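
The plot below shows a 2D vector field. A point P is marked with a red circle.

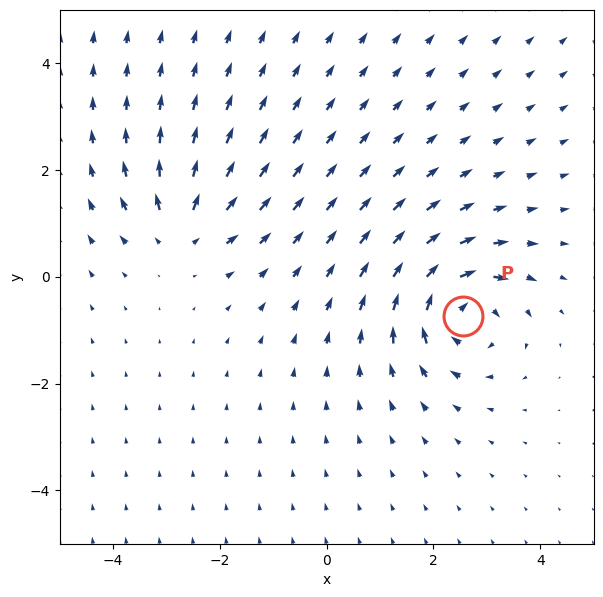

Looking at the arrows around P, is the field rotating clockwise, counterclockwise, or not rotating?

clockwise

Near P at (2.6, -0.7) the arrows circulate clockwise. The curl (z-component) there is about -6; negative curl means clockwise rotation.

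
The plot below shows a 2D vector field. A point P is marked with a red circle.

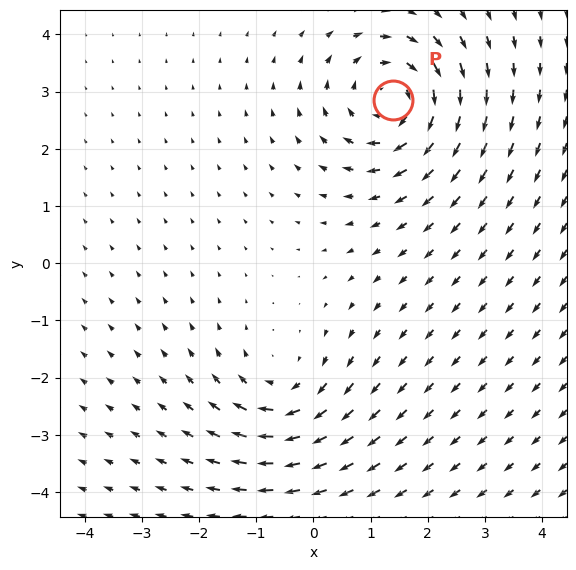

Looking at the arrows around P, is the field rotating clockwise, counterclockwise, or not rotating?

clockwise

Near P at (1.4, 2.8) the arrows circulate clockwise. The curl (z-component) there is about -4; negative curl means clockwise rotation.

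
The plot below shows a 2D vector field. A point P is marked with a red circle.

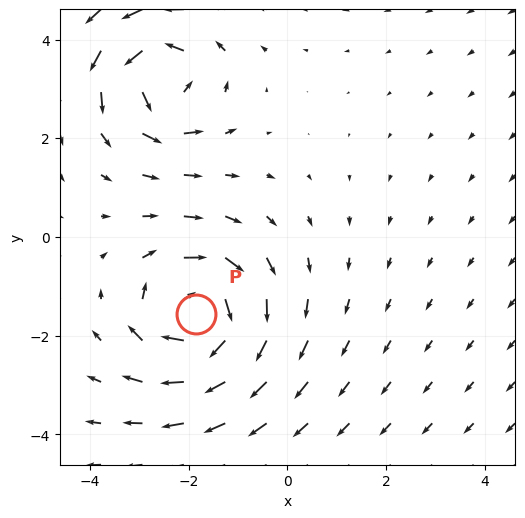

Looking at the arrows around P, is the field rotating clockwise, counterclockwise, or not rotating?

clockwise

Near P at (-1.8, -1.6) the arrows circulate clockwise. The curl (z-component) there is about -5; negative curl means clockwise rotation.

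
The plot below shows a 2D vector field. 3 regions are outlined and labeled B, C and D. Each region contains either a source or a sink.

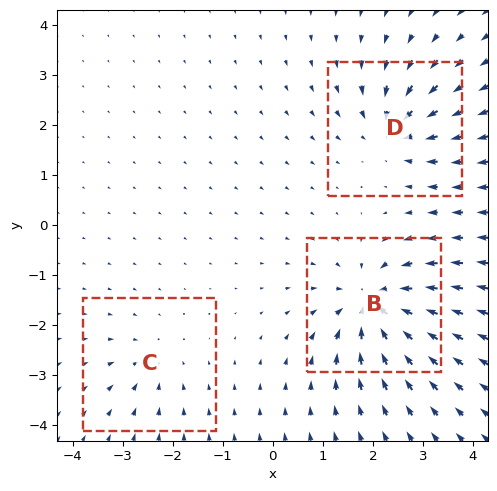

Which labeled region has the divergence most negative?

Divergence at each region's feature centre — B: about -6, C: about -3, D: about -4. Region B is most negative.

B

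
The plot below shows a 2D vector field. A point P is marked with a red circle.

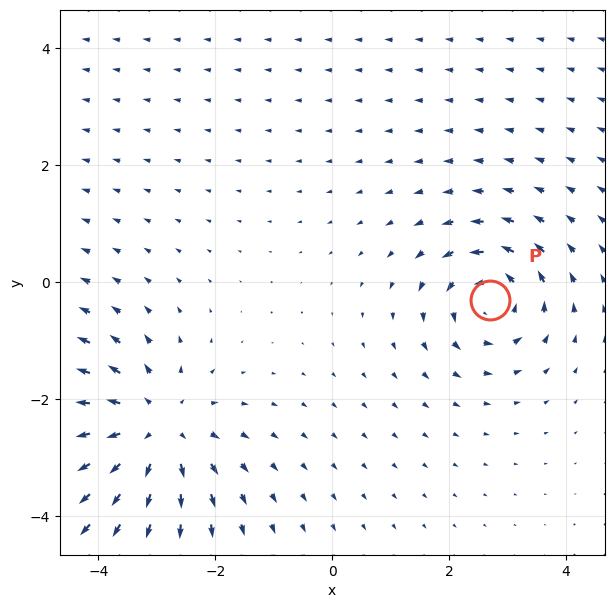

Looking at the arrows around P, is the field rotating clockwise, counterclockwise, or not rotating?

Near P at (2.7, -0.3) the arrows circulate counterclockwise. The curl (z-component) there is about +4; positive curl means counterclockwise rotation.

counterclockwise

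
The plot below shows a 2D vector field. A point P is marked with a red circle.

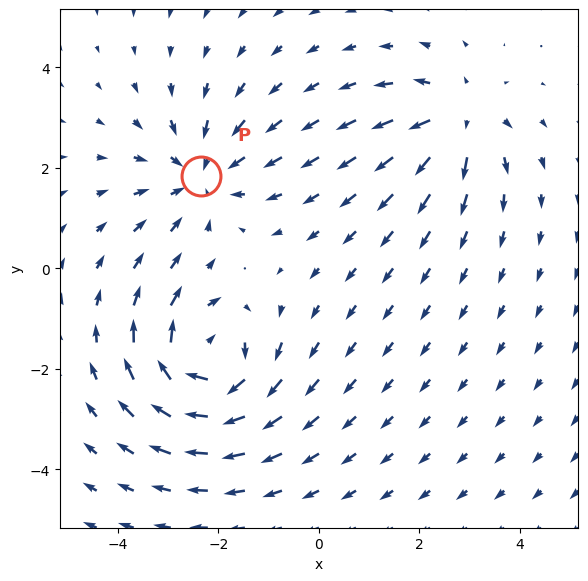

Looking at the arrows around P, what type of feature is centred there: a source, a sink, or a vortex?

sink

At P (-2.3, 1.8) the arrows converge inward. Divergence about -3, curl ≈0 — negative divergence with near-zero curl is a sink.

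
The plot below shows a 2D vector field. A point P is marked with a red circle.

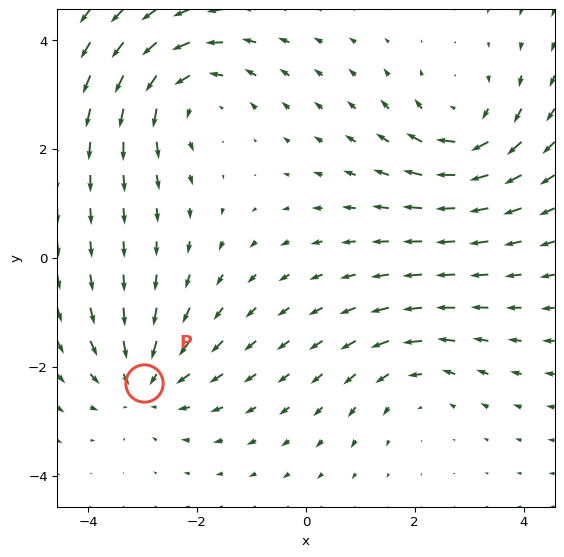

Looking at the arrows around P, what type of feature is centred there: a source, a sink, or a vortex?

At P (-3.0, -2.3) the arrows converge inward. Divergence about -4, curl ≈0 — negative divergence with near-zero curl is a sink.

sink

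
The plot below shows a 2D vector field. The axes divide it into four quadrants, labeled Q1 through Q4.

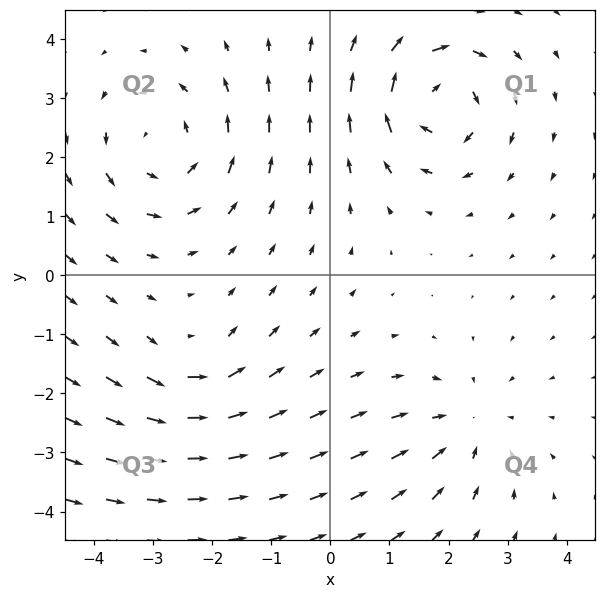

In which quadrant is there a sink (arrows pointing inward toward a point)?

The sink sits at approximately (2.3, -2.6), which lies in quadrant Q4. The divergence there is about -3, negative as expected for a sink.

Q4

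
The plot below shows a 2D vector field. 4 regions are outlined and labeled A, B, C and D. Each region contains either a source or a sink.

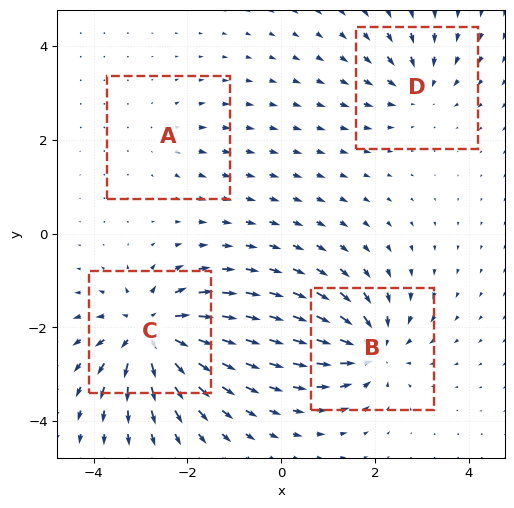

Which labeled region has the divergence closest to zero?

Divergence at each region's feature centre — A: about +2, B: about -6, C: about +8, D: about -4. Region A is closest to zero.

A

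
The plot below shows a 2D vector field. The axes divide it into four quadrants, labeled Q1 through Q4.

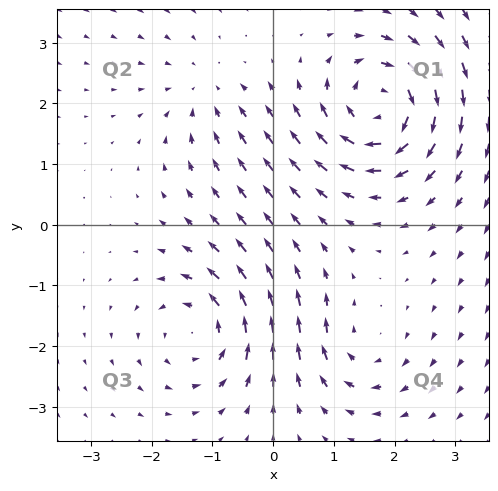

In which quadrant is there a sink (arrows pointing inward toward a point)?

Q2

The sink sits at approximately (-1.1, 2.2), which lies in quadrant Q2. The divergence there is about -3, negative as expected for a sink.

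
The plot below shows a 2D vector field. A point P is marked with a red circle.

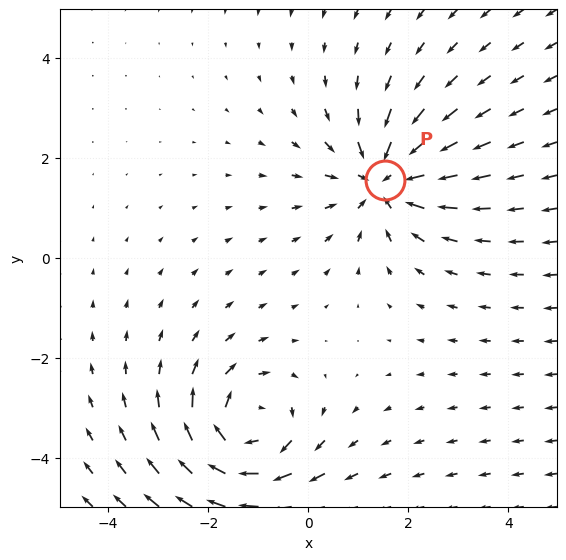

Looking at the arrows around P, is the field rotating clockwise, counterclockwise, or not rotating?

not rotating

Near P at (1.5, 1.6) the arrows show no circulation. The curl there is ≈0.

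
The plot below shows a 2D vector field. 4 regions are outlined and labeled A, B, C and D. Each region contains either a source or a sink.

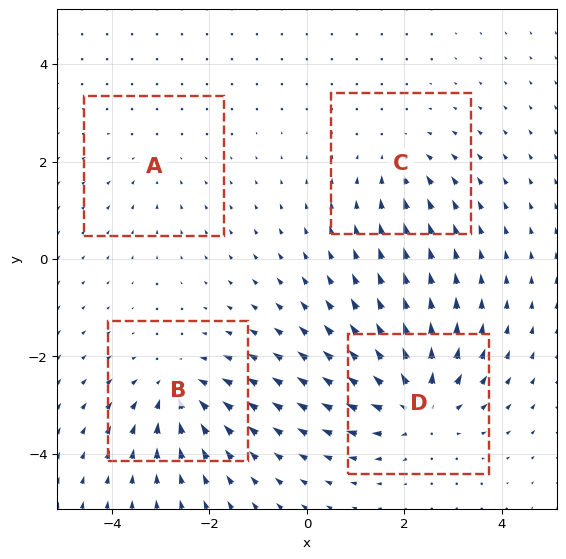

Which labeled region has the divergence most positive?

Divergence at each region's feature centre — A: about -2, B: about -5, C: about -3, D: about +7. Region D is most positive.

D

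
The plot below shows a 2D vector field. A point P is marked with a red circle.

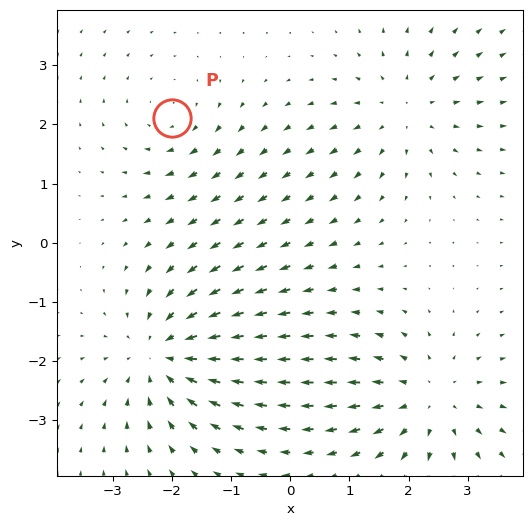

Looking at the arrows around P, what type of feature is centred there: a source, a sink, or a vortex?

vortex

At P (-2.0, 2.1) the arrows circulate clockwise. Divergence ≈0, curl about -2 — near-zero divergence with nonzero curl is a vortex.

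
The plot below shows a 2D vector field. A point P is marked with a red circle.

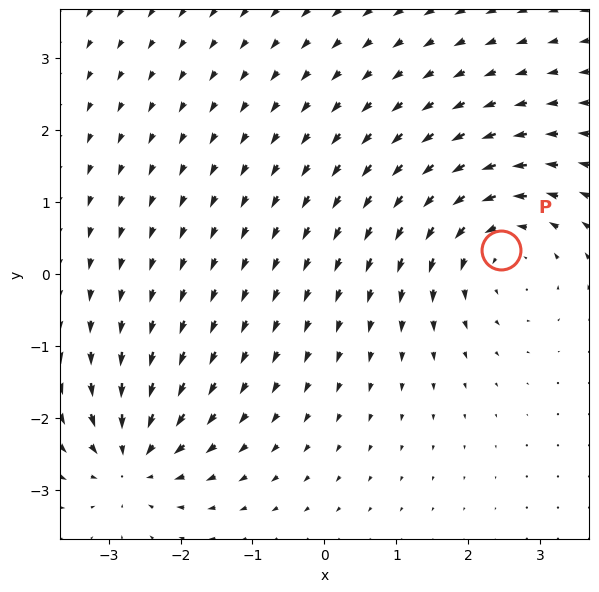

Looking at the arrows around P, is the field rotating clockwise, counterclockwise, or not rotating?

Near P at (2.5, 0.3) the arrows circulate counterclockwise. The curl (z-component) there is about +4; positive curl means counterclockwise rotation.

counterclockwise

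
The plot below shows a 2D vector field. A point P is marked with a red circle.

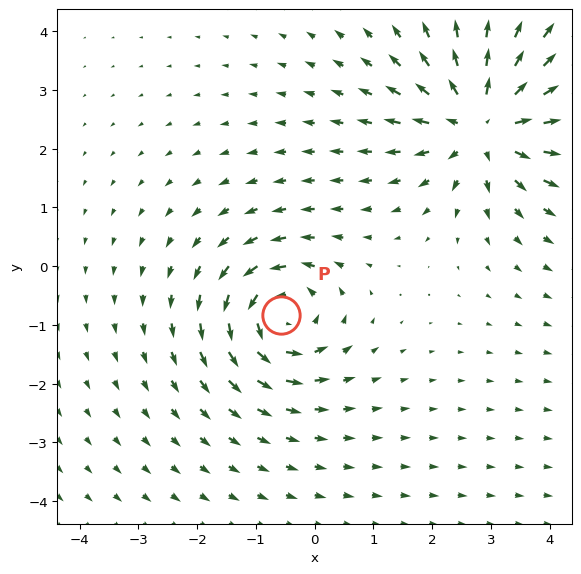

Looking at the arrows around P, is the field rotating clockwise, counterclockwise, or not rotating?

Near P at (-0.6, -0.8) the arrows circulate counterclockwise. The curl (z-component) there is about +4; positive curl means counterclockwise rotation.

counterclockwise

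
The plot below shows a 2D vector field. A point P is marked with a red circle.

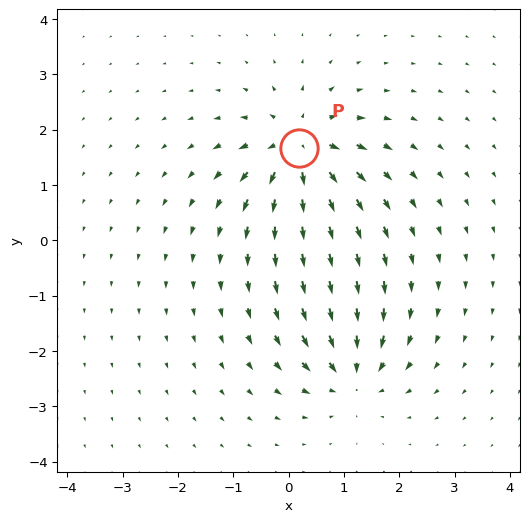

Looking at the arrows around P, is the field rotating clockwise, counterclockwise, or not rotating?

Near P at (0.2, 1.7) the arrows show no circulation. The curl there is ≈0.

not rotating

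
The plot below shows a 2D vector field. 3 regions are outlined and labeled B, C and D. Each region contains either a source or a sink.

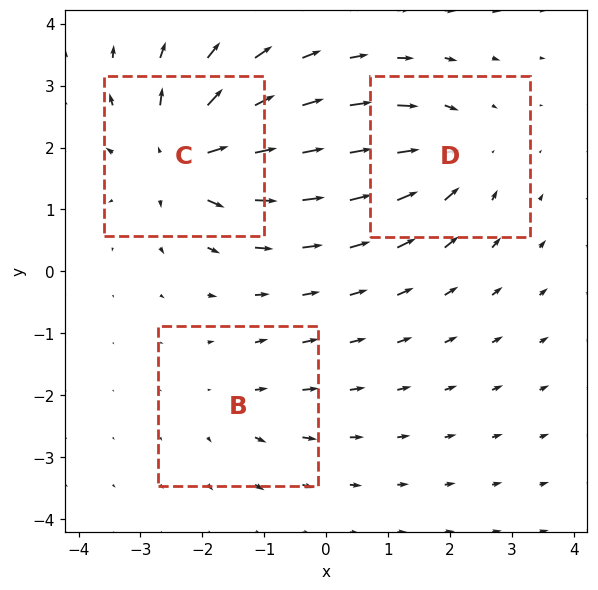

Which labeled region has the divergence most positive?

Divergence at each region's feature centre — B: about +2, C: about +5, D: about -4. Region C is most positive.

C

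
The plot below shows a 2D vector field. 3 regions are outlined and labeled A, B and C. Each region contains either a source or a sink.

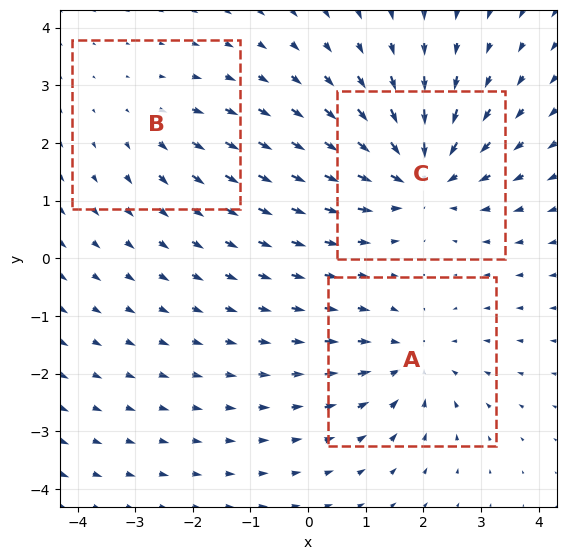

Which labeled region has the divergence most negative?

C

Divergence at each region's feature centre — A: about -3, B: about +2, C: about -5. Region C is most negative.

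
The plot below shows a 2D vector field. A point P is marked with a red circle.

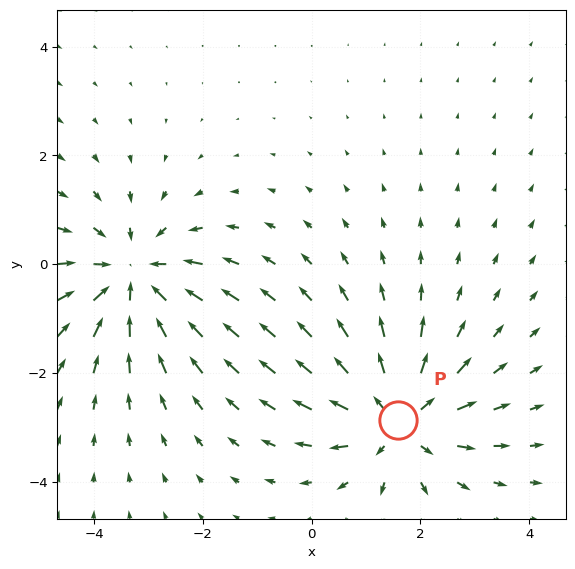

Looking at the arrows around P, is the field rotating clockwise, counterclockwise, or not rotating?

not rotating

Near P at (1.6, -2.9) the arrows show no circulation. The curl there is ≈0.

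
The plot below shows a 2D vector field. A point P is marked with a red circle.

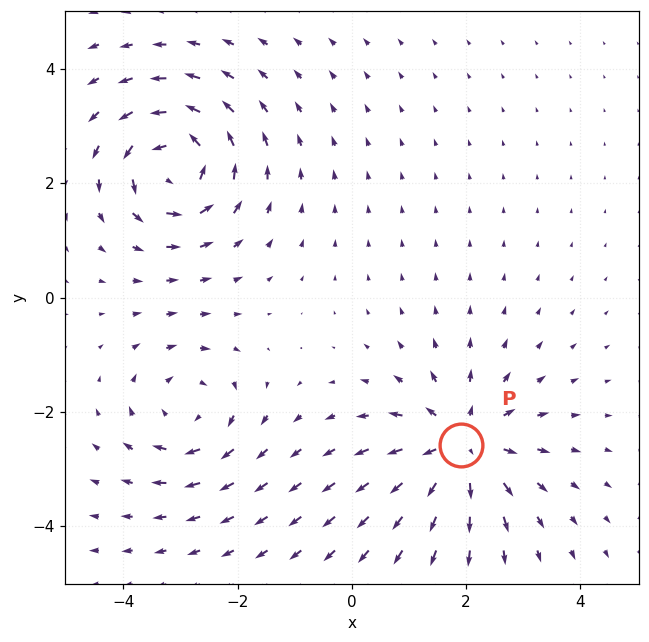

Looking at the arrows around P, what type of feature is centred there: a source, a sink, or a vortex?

source

At P (1.9, -2.6) the arrows spread outward. Divergence about +5, curl ≈0 — positive divergence with near-zero curl is a source.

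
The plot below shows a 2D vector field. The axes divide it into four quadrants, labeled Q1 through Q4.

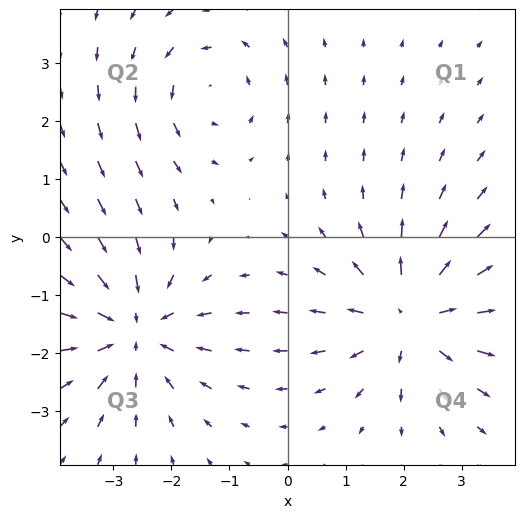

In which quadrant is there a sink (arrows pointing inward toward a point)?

Q3

The sink sits at approximately (-2.7, -1.6), which lies in quadrant Q3. The divergence there is about -4, negative as expected for a sink.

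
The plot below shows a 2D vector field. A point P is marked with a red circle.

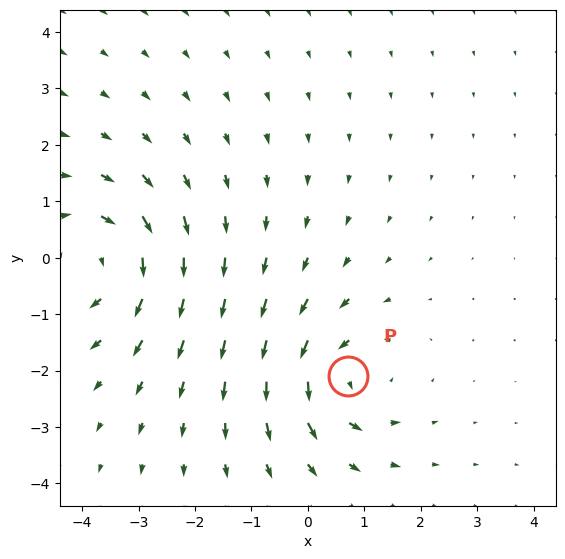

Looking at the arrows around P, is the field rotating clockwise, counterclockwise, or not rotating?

counterclockwise

Near P at (0.7, -2.1) the arrows circulate counterclockwise. The curl (z-component) there is about +3; positive curl means counterclockwise rotation.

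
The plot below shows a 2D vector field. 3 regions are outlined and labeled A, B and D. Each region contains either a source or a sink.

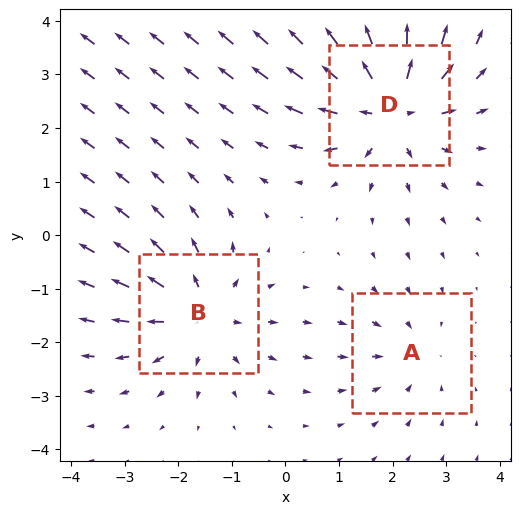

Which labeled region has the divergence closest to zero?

A

Divergence at each region's feature centre — A: about -2, B: about +4, D: about +5. Region A is closest to zero.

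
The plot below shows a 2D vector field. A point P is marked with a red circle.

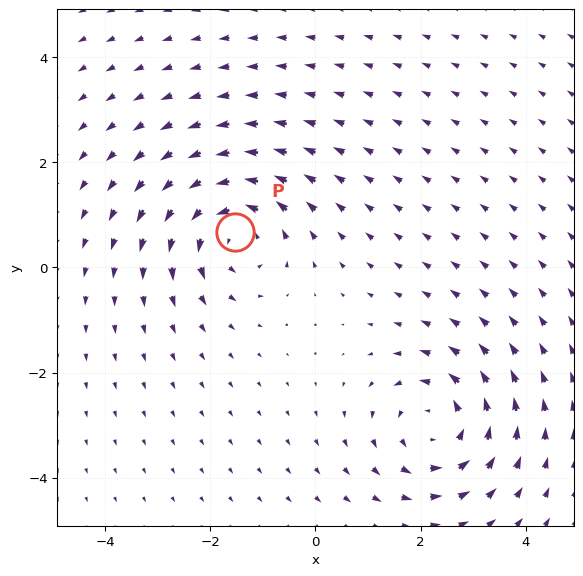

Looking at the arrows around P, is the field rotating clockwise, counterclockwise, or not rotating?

Near P at (-1.5, 0.7) the arrows circulate counterclockwise. The curl (z-component) there is about +5; positive curl means counterclockwise rotation.

counterclockwise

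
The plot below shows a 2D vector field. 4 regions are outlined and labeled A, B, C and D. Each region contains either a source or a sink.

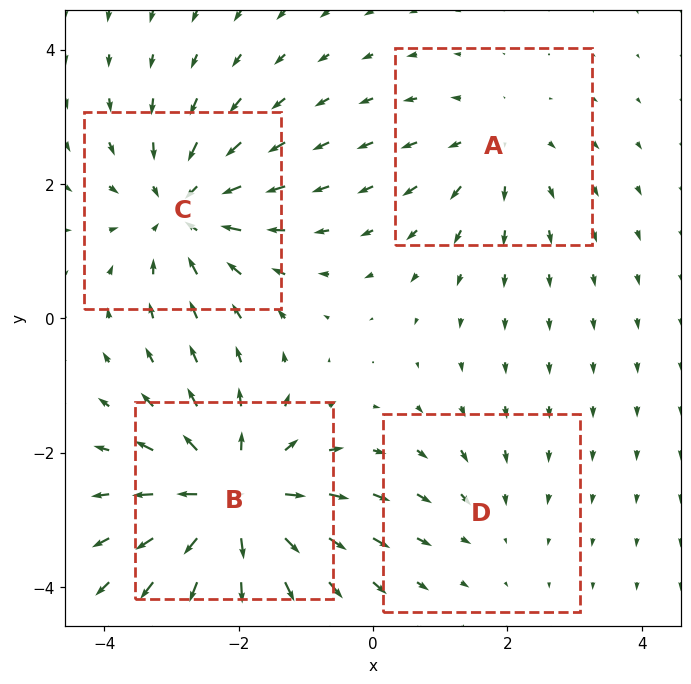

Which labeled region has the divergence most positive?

Divergence at each region's feature centre — A: about +3, B: about +7, C: about -5, D: about -2. Region B is most positive.

B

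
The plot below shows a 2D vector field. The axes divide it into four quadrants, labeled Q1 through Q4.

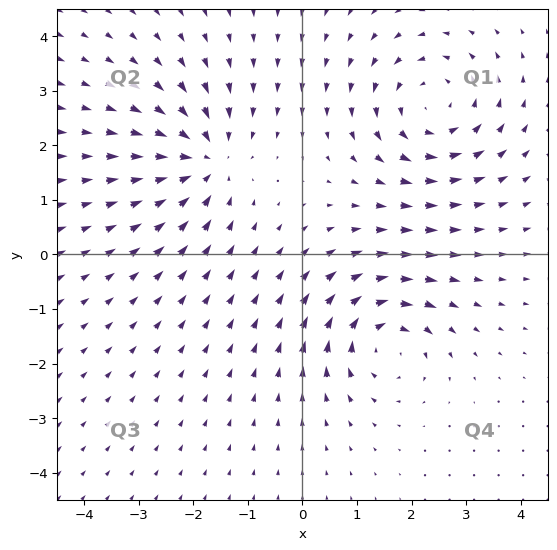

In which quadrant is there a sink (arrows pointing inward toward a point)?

Q2

The sink sits at approximately (-1.8, 1.7), which lies in quadrant Q2. The divergence there is about -5, negative as expected for a sink.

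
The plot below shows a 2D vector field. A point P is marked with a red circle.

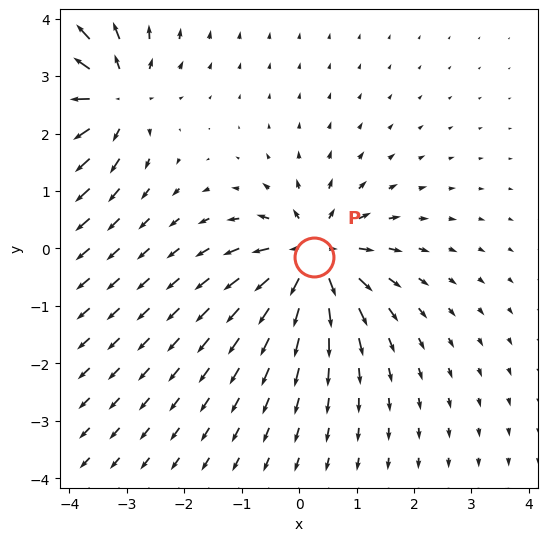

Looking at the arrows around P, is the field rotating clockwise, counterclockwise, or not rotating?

Near P at (0.3, -0.1) the arrows show no circulation. The curl there is ≈0.

not rotating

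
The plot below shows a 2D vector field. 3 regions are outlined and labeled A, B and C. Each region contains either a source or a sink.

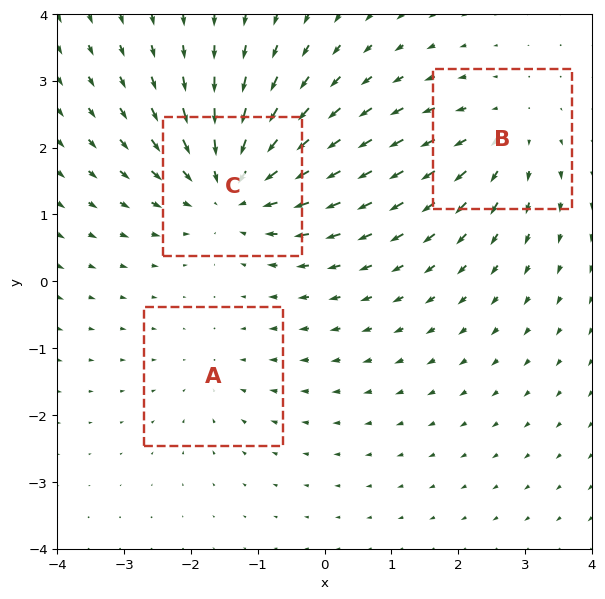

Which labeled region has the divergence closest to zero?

A

Divergence at each region's feature centre — A: about -2, B: about +3, C: about -5. Region A is closest to zero.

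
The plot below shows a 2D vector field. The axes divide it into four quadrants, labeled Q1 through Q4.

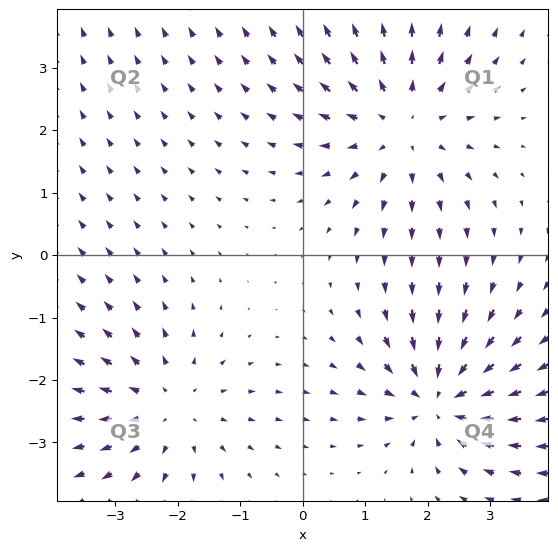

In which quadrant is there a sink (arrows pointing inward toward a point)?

Q4

The sink sits at approximately (2.2, -2.3), which lies in quadrant Q4. The divergence there is about -4, negative as expected for a sink.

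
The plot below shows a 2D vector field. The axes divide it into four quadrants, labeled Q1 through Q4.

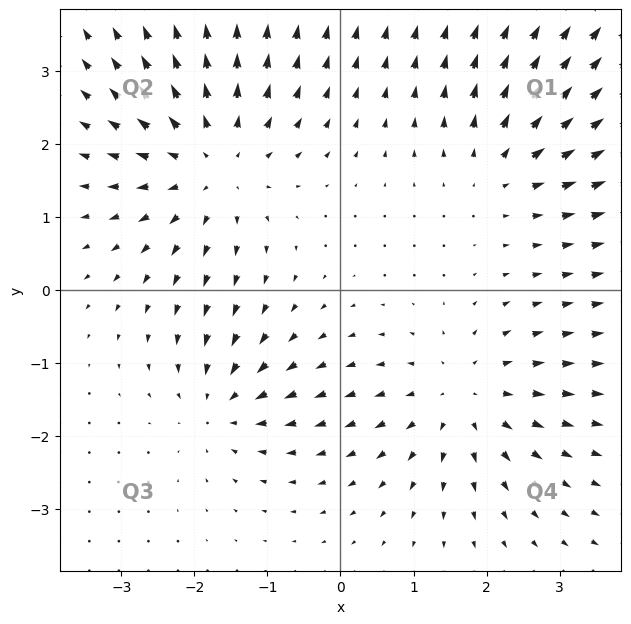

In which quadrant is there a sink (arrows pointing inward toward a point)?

The sink sits at approximately (-1.6, -1.6), which lies in quadrant Q3. The divergence there is about -4, negative as expected for a sink.

Q3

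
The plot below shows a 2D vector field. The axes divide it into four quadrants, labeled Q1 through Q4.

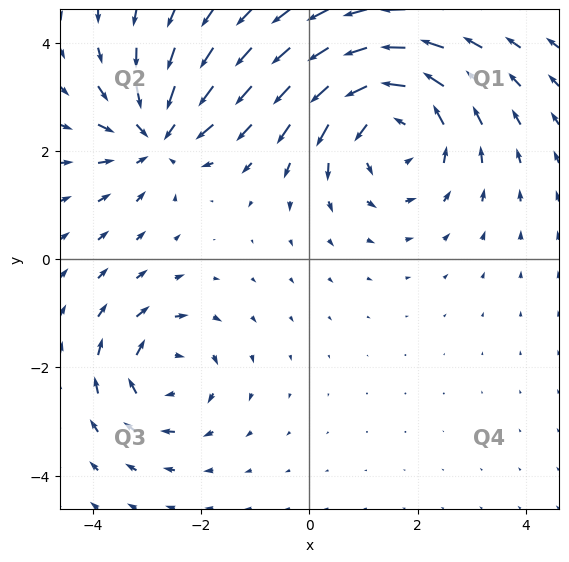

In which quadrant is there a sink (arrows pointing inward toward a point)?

The sink sits at approximately (-2.8, 2.3), which lies in quadrant Q2. The divergence there is about -4, negative as expected for a sink.

Q2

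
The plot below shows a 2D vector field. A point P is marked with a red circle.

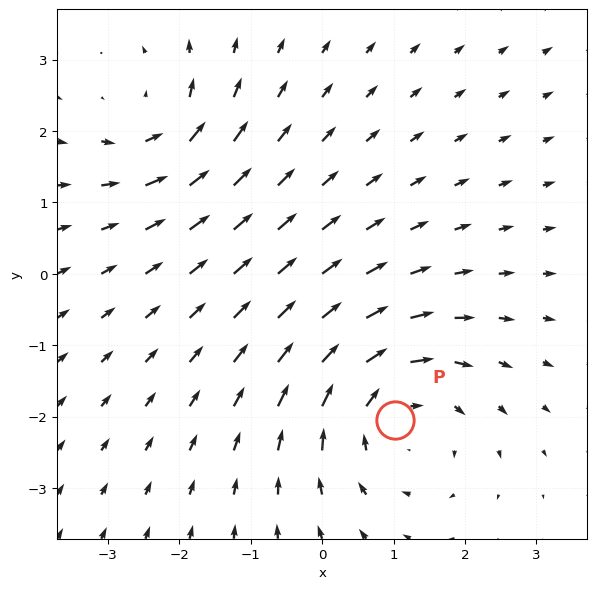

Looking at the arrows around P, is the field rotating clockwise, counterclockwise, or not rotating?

clockwise

Near P at (1.0, -2.0) the arrows circulate clockwise. The curl (z-component) there is about -4; negative curl means clockwise rotation.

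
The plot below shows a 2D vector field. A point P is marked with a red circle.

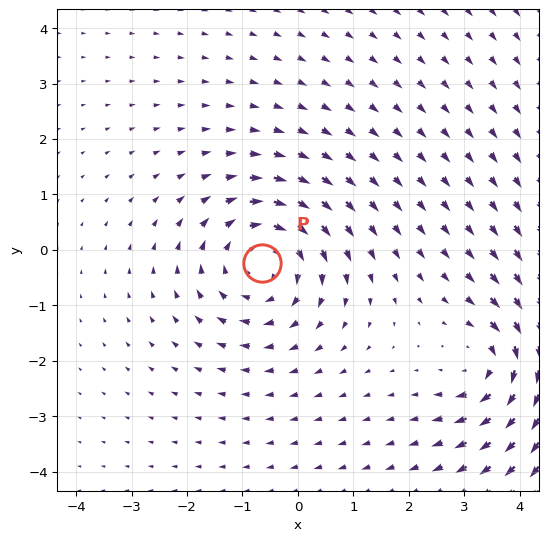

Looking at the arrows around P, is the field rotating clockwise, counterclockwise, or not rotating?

clockwise

Near P at (-0.6, -0.2) the arrows circulate clockwise. The curl (z-component) there is about -4; negative curl means clockwise rotation.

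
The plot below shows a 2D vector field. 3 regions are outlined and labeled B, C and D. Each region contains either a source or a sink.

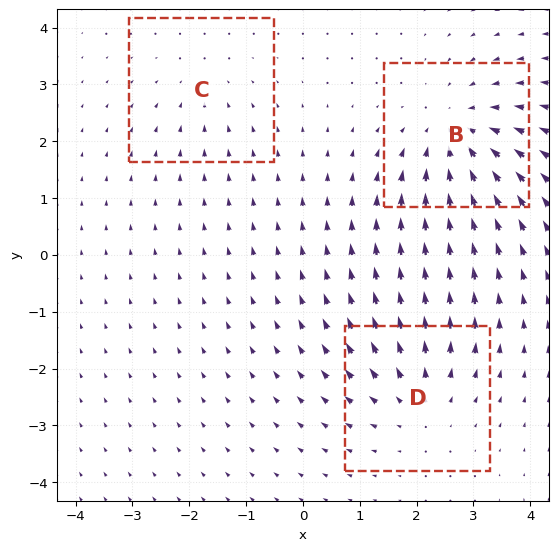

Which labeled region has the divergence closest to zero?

Divergence at each region's feature centre — B: about -4, C: about -2, D: about +3. Region C is closest to zero.

C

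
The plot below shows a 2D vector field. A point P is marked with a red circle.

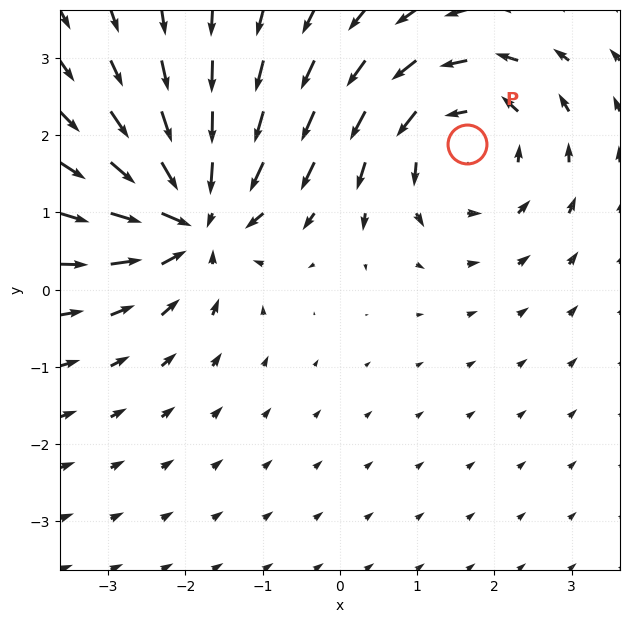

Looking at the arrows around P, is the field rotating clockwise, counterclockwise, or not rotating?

counterclockwise

Near P at (1.6, 1.9) the arrows circulate counterclockwise. The curl (z-component) there is about +4; positive curl means counterclockwise rotation.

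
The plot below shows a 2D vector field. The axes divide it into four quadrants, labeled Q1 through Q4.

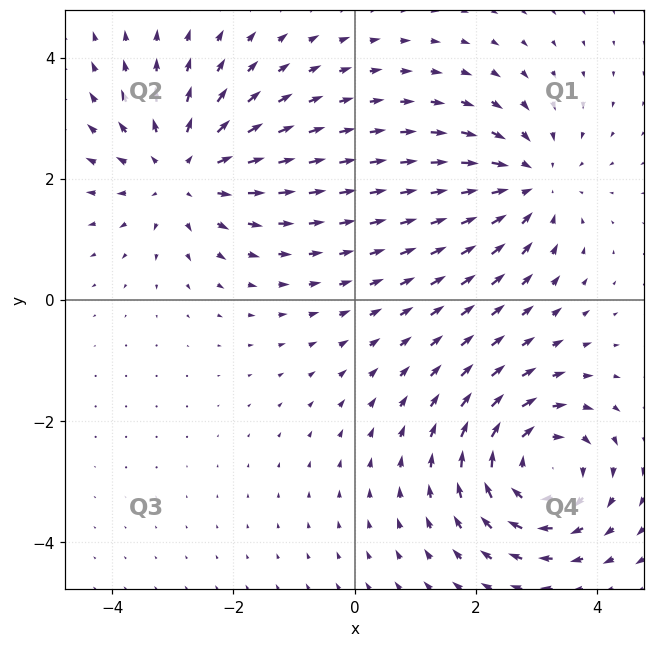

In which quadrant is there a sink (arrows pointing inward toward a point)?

The sink sits at approximately (2.9, 1.9), which lies in quadrant Q1. The divergence there is about -3, negative as expected for a sink.

Q1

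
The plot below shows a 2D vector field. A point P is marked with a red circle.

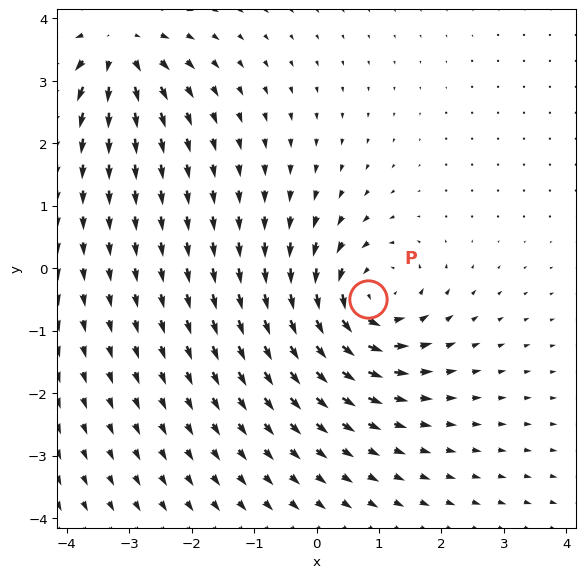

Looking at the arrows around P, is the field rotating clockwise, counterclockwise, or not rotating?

Near P at (0.8, -0.5) the arrows circulate counterclockwise. The curl (z-component) there is about +5; positive curl means counterclockwise rotation.

counterclockwise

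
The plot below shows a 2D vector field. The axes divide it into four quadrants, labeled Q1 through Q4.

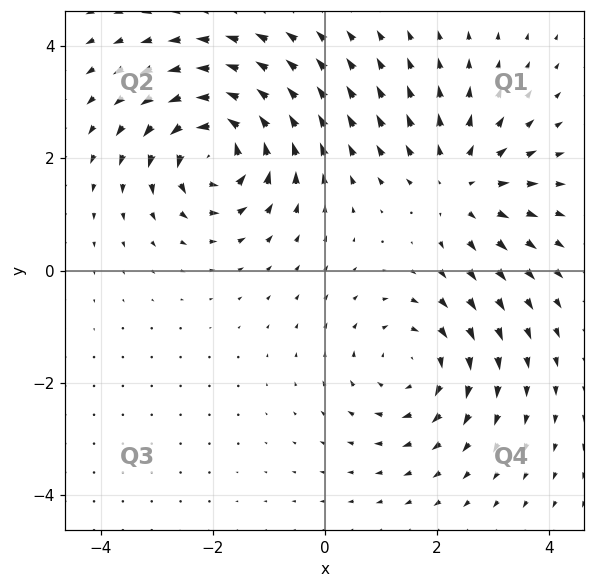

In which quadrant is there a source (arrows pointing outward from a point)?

The source sits at approximately (2.4, 1.5), which lies in quadrant Q1. The divergence there is about +3, positive as expected for a source.

Q1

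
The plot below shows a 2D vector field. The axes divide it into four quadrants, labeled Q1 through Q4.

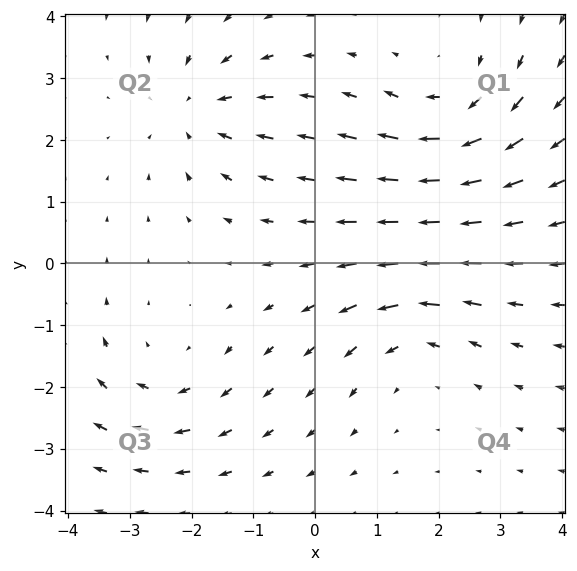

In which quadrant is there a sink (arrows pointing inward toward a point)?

The sink sits at approximately (-1.9, 2.5), which lies in quadrant Q2. The divergence there is about -3, negative as expected for a sink.

Q2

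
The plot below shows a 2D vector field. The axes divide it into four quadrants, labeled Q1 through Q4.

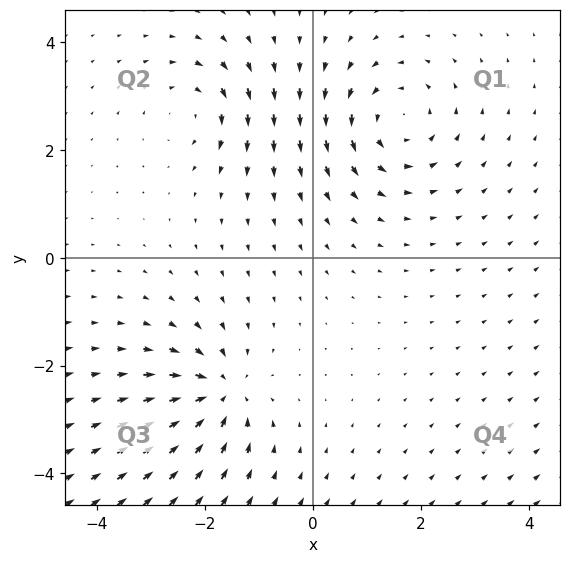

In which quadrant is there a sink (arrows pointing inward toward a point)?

The sink sits at approximately (-1.7, -2.5), which lies in quadrant Q3. The divergence there is about -5, negative as expected for a sink.

Q3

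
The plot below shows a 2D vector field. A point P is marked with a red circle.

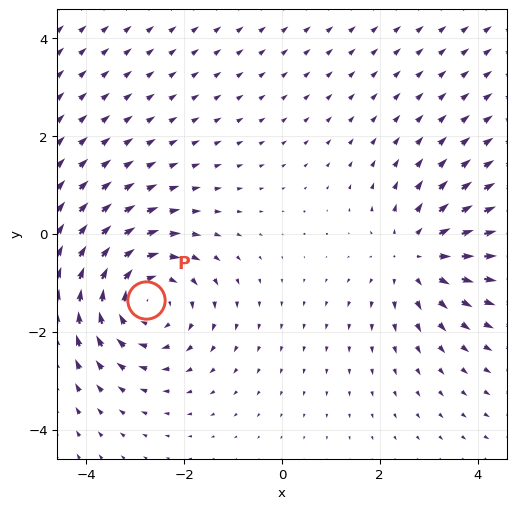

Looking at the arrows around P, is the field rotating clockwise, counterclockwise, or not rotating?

clockwise

Near P at (-2.8, -1.4) the arrows circulate clockwise. The curl (z-component) there is about -4; negative curl means clockwise rotation.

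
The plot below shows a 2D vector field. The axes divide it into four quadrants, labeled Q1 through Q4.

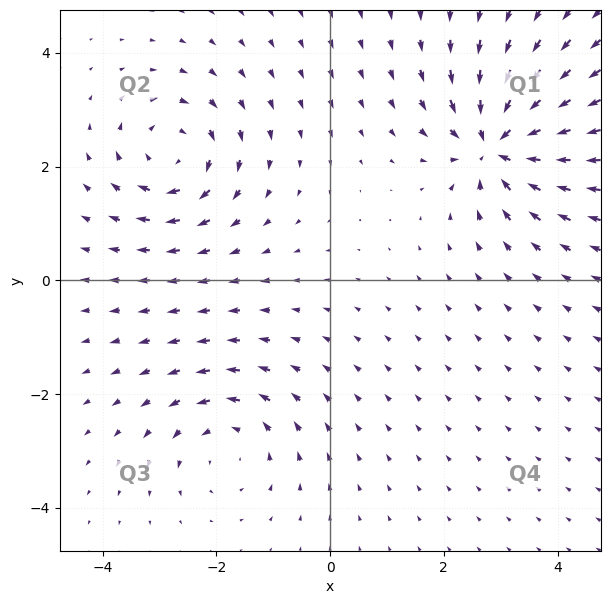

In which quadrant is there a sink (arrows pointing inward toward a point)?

The sink sits at approximately (2.9, 2.4), which lies in quadrant Q1. The divergence there is about -7, negative as expected for a sink.

Q1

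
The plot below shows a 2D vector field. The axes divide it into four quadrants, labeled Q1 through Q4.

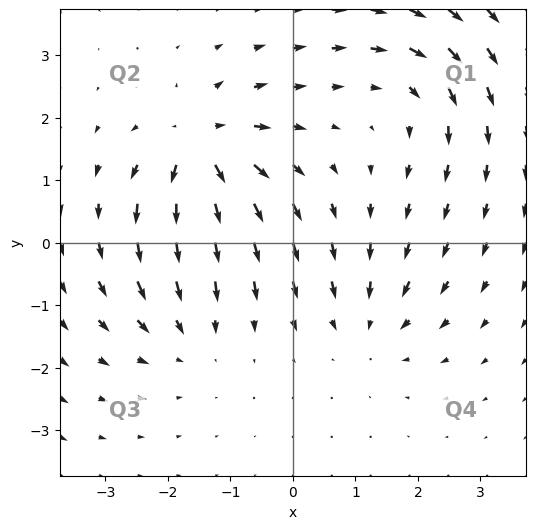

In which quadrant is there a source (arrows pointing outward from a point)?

The source sits at approximately (-1.4, 1.5), which lies in quadrant Q2. The divergence there is about +5, positive as expected for a source.

Q2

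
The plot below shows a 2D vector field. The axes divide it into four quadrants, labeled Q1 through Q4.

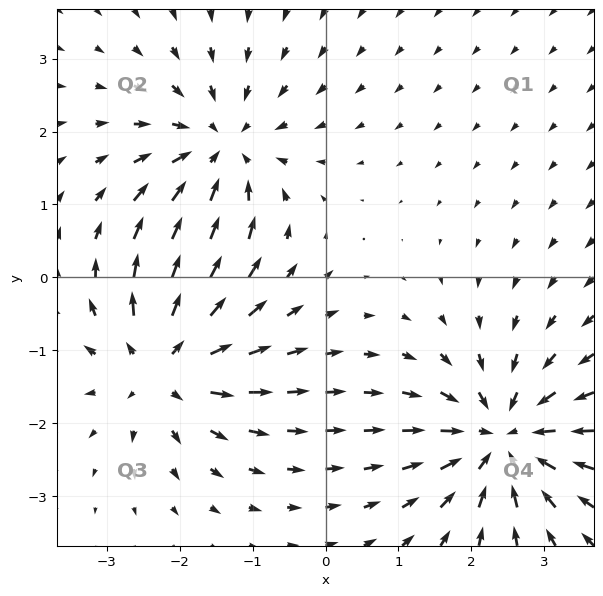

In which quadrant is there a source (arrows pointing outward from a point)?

The source sits at approximately (-2.2, -1.2), which lies in quadrant Q3. The divergence there is about +5, positive as expected for a source.

Q3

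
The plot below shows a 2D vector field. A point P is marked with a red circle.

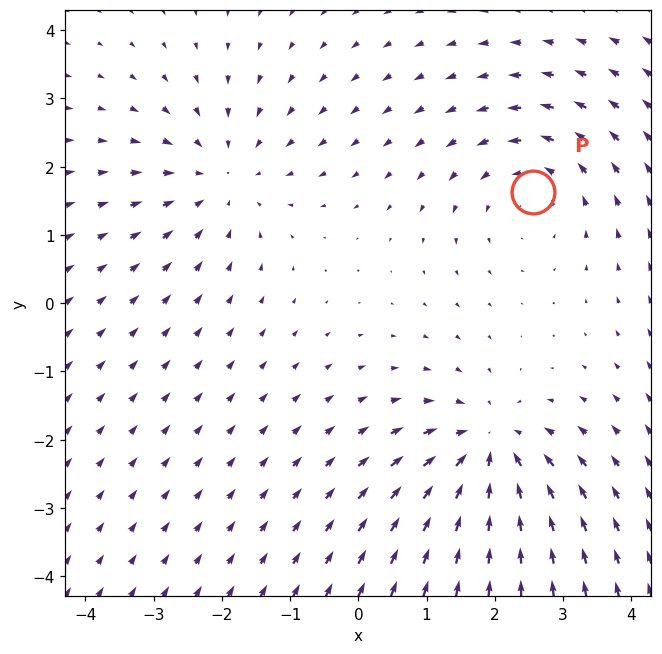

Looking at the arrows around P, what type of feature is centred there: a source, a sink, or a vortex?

At P (2.6, 1.6) the arrows circulate counterclockwise. Divergence ≈0, curl about +3 — near-zero divergence with nonzero curl is a vortex.

vortex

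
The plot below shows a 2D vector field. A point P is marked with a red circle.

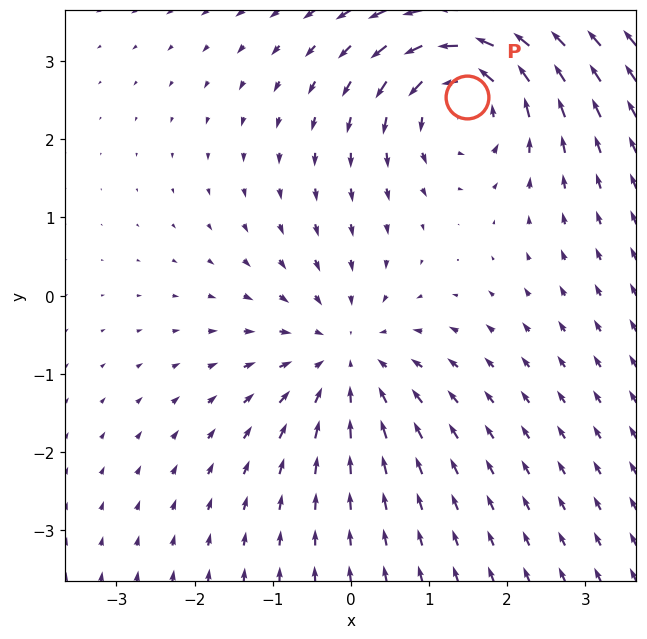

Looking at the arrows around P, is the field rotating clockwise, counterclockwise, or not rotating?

counterclockwise

Near P at (1.5, 2.5) the arrows circulate counterclockwise. The curl (z-component) there is about +5; positive curl means counterclockwise rotation.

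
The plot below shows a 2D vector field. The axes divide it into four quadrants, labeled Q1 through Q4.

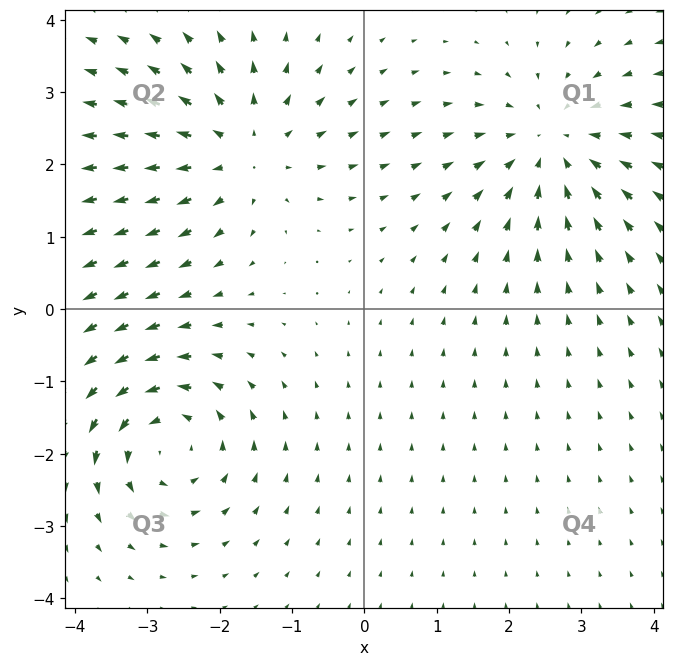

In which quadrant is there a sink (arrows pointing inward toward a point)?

The sink sits at approximately (2.6, 2.3), which lies in quadrant Q1. The divergence there is about -2, negative as expected for a sink.

Q1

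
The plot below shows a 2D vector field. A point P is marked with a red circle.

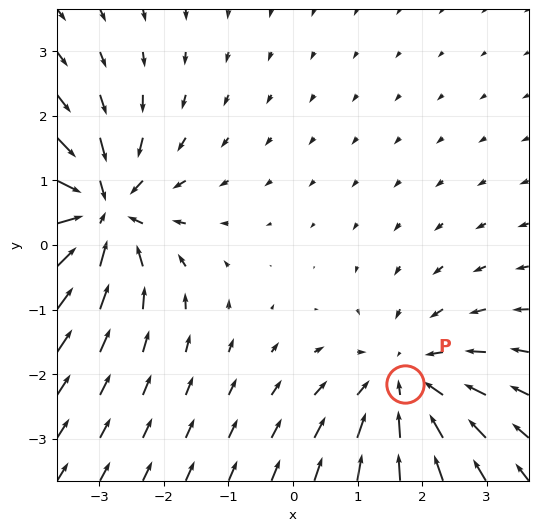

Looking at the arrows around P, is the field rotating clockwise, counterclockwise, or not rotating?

not rotating

Near P at (1.7, -2.2) the arrows show no circulation. The curl there is ≈0.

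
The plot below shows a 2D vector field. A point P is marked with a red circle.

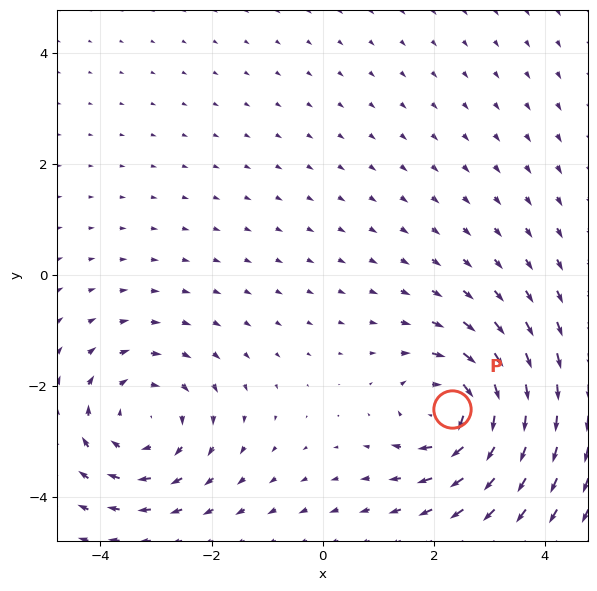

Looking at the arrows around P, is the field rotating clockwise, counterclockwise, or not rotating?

Near P at (2.3, -2.4) the arrows circulate clockwise. The curl (z-component) there is about -6; negative curl means clockwise rotation.

clockwise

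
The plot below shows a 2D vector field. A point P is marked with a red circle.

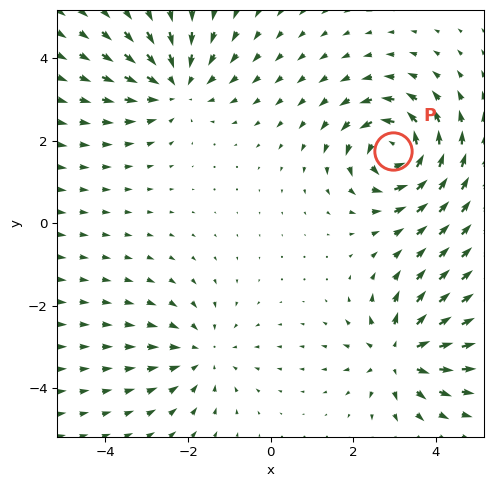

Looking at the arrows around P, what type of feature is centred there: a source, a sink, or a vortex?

At P (3.0, 1.7) the arrows circulate counterclockwise. Divergence ≈0, curl about +7 — near-zero divergence with nonzero curl is a vortex.

vortex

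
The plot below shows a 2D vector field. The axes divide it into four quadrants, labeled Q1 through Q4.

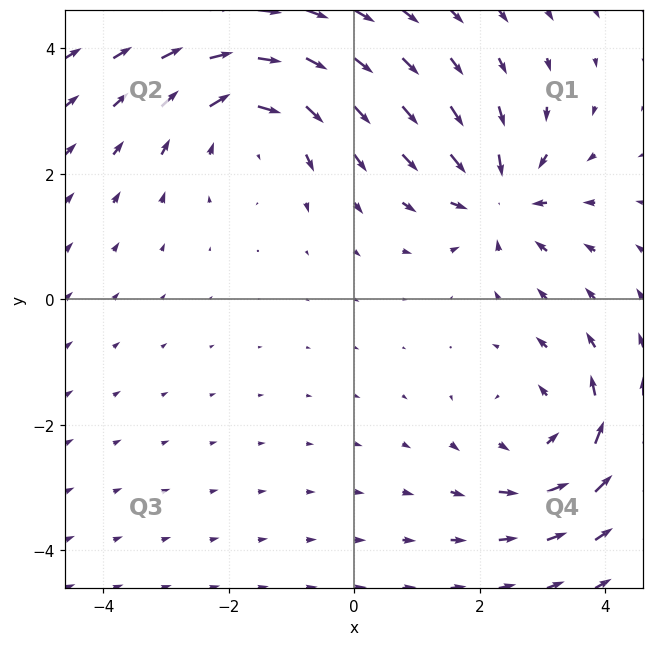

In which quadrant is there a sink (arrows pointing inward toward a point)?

The sink sits at approximately (2.3, 1.6), which lies in quadrant Q1. The divergence there is about -3, negative as expected for a sink.

Q1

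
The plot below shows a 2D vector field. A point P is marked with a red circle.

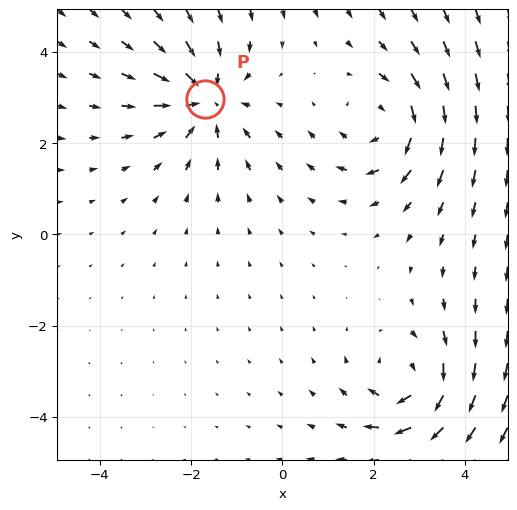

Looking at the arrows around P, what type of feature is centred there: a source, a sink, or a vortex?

sink

At P (-1.7, 3.0) the arrows converge inward. Divergence about -4, curl ≈0 — negative divergence with near-zero curl is a sink.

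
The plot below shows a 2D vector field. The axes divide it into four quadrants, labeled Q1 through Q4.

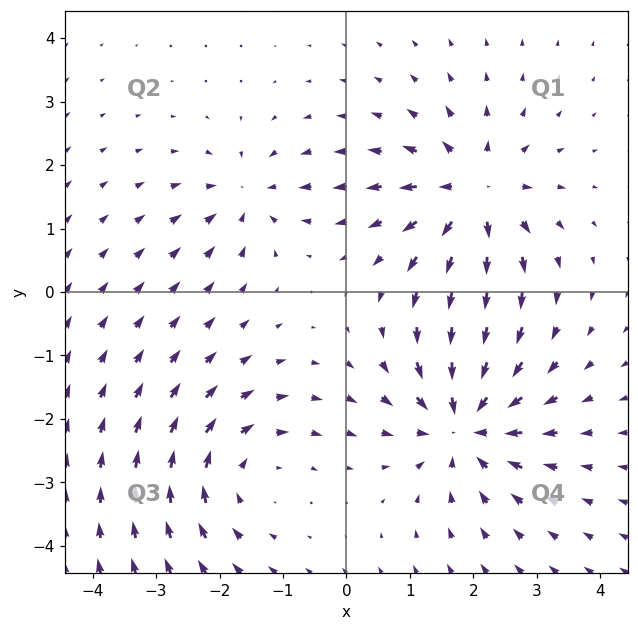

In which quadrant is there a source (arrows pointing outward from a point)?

The source sits at approximately (2.0, 1.6), which lies in quadrant Q1. The divergence there is about +6, positive as expected for a source.

Q1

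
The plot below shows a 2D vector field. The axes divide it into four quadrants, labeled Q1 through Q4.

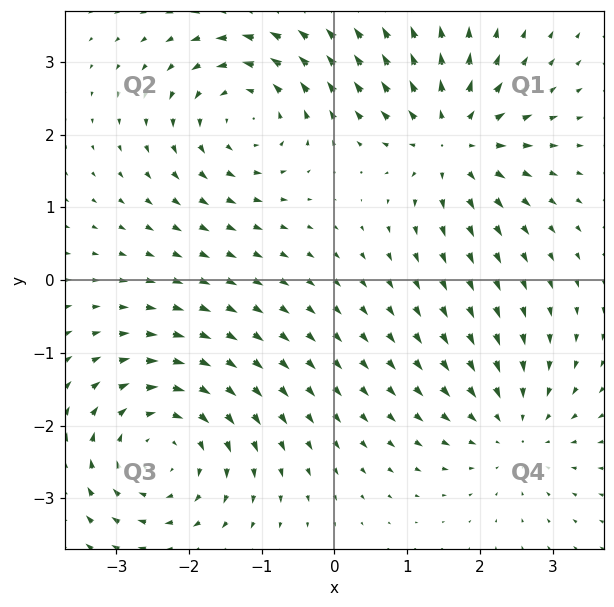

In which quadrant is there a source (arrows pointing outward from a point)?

The source sits at approximately (1.6, 1.9), which lies in quadrant Q1. The divergence there is about +5, positive as expected for a source.

Q1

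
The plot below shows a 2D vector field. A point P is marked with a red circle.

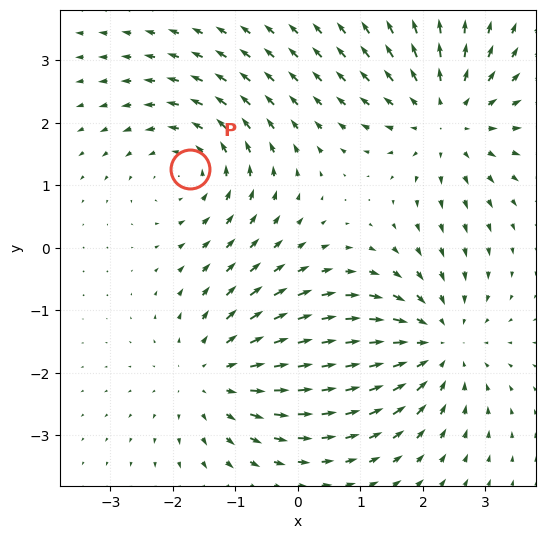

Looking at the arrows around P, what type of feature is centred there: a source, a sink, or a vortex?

At P (-1.7, 1.3) the arrows circulate counterclockwise. Divergence ≈0, curl about +3 — near-zero divergence with nonzero curl is a vortex.

vortex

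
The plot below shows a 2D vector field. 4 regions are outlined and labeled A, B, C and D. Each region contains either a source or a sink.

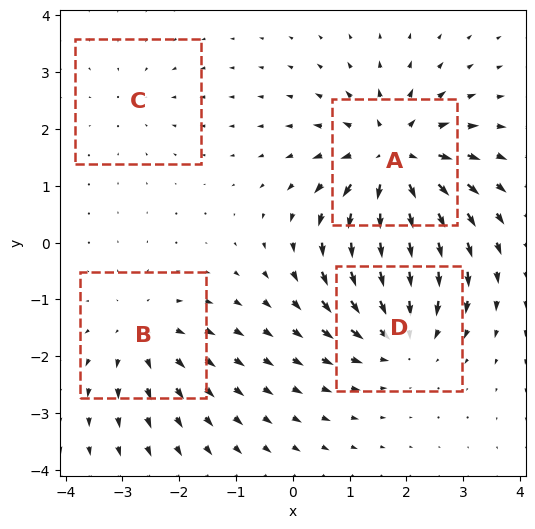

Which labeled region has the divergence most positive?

Divergence at each region's feature centre — A: about +7, B: about +4, C: about -2, D: about -5. Region A is most positive.

A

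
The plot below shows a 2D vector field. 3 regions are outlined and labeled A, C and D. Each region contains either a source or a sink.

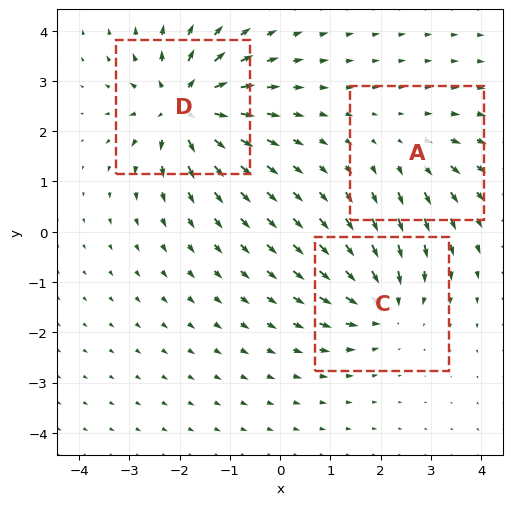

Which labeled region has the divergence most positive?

D

Divergence at each region's feature centre — A: about +2, C: about -4, D: about +6. Region D is most positive.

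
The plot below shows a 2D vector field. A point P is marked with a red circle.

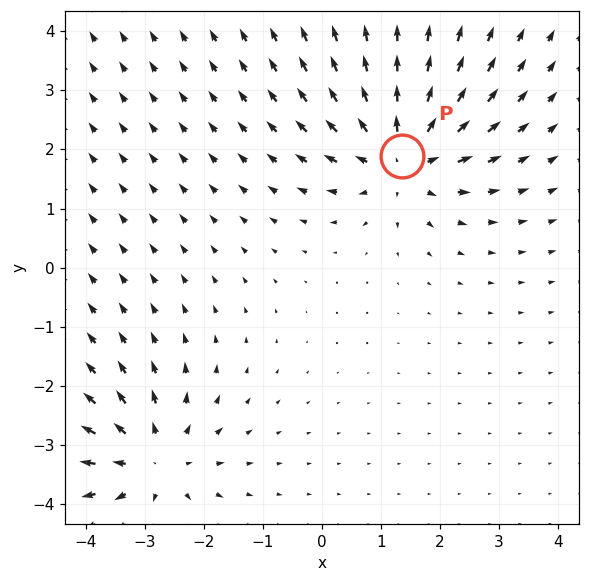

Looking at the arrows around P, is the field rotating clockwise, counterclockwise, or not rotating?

Near P at (1.4, 1.9) the arrows show no circulation. The curl there is ≈0.

not rotating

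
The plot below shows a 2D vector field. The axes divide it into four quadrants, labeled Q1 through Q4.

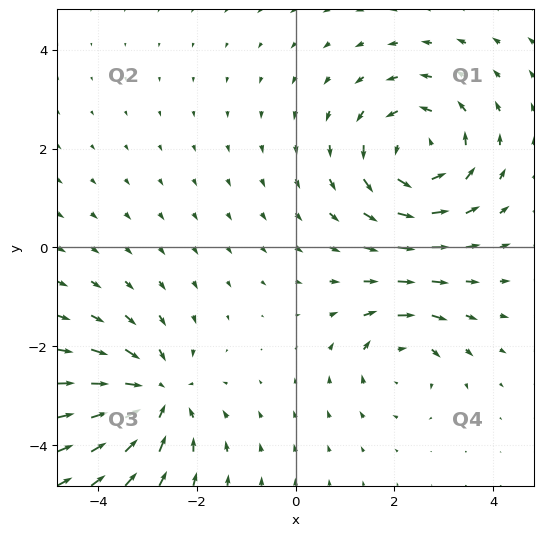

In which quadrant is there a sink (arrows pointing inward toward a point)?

Q3

The sink sits at approximately (-2.8, -3.0), which lies in quadrant Q3. The divergence there is about -5, negative as expected for a sink.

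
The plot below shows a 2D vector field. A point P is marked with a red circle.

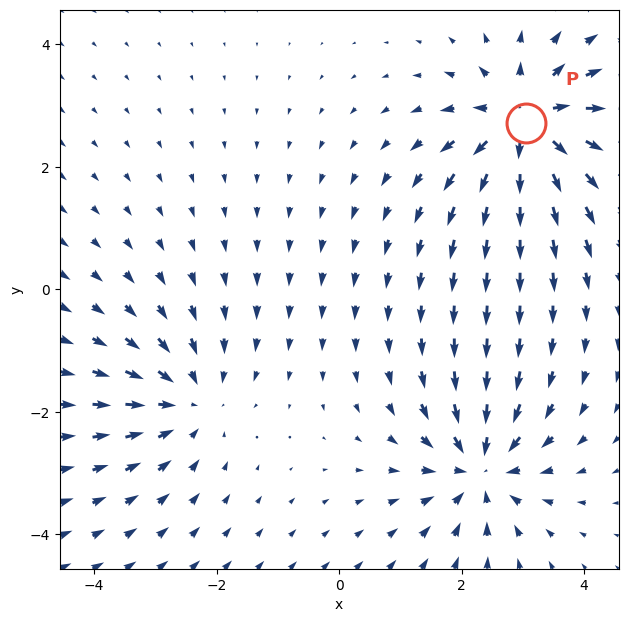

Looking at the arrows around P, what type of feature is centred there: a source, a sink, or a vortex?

source

At P (3.1, 2.7) the arrows spread outward. Divergence about +6, curl ≈0 — positive divergence with near-zero curl is a source.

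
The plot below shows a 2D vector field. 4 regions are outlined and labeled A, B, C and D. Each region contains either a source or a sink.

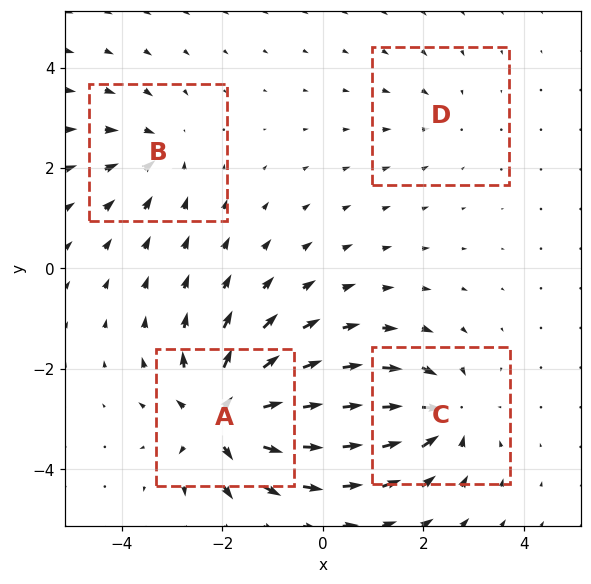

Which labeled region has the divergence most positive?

Divergence at each region's feature centre — A: about +8, B: about -4, C: about -6, D: about -2. Region A is most positive.

A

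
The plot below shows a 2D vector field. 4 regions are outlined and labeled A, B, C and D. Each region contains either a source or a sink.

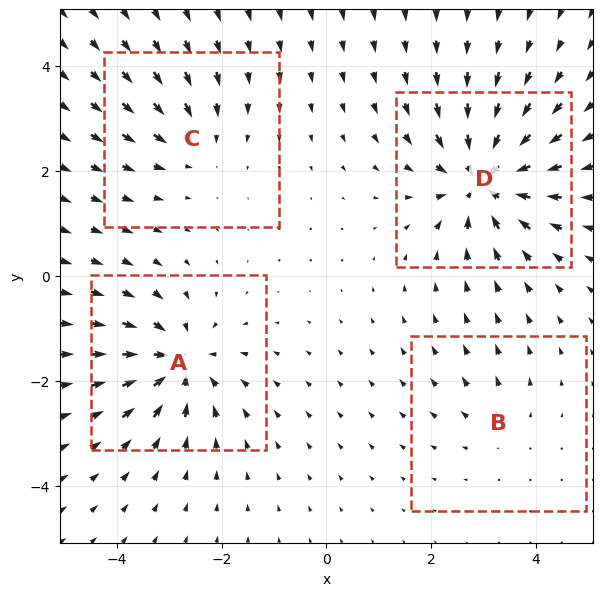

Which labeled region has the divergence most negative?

D

Divergence at each region's feature centre — A: about -6, B: about +2, C: about -4, D: about -7. Region D is most negative.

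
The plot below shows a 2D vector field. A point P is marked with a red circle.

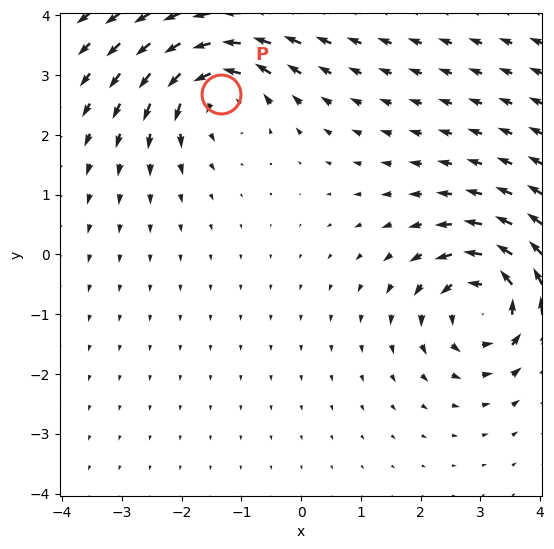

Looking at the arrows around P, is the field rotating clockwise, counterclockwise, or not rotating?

Near P at (-1.3, 2.7) the arrows circulate counterclockwise. The curl (z-component) there is about +5; positive curl means counterclockwise rotation.

counterclockwise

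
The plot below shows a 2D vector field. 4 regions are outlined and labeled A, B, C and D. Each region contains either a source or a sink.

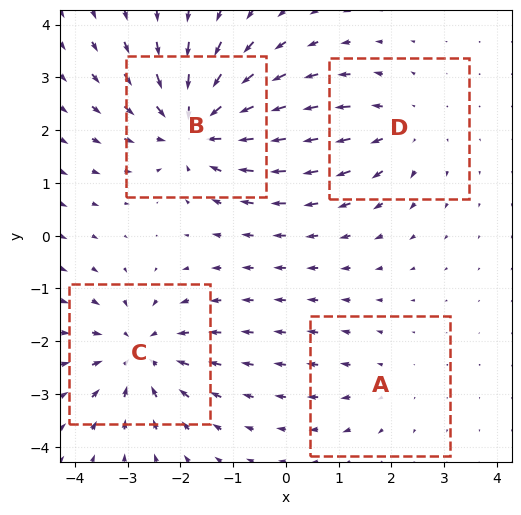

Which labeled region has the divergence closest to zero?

A

Divergence at each region's feature centre — A: about +2, B: about -6, C: about -5, D: about +3. Region A is closest to zero.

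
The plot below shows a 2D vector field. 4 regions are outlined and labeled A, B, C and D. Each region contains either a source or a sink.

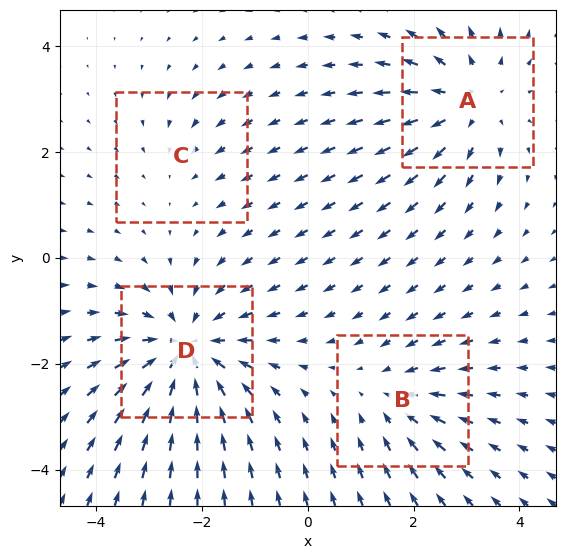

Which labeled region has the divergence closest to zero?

Divergence at each region's feature centre — A: about +4, B: about -3, C: about -2, D: about -6. Region C is closest to zero.

C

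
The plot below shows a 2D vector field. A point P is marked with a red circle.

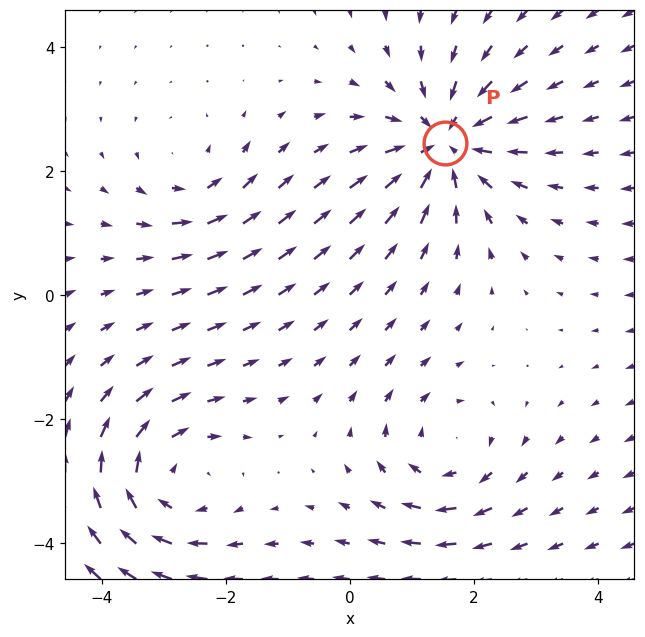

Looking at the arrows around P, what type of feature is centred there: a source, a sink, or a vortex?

At P (1.5, 2.5) the arrows converge inward. Divergence about -5, curl ≈0 — negative divergence with near-zero curl is a sink.

sink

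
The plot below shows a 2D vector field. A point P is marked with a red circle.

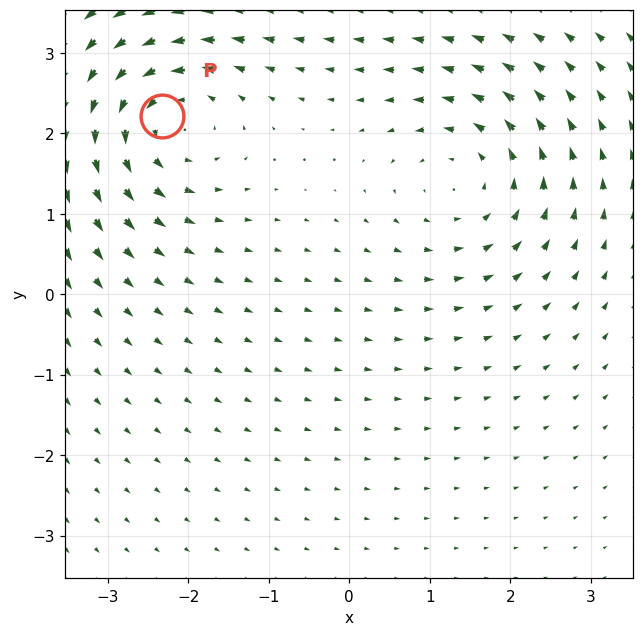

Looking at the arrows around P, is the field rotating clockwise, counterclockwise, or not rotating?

Near P at (-2.3, 2.2) the arrows circulate counterclockwise. The curl (z-component) there is about +5; positive curl means counterclockwise rotation.

counterclockwise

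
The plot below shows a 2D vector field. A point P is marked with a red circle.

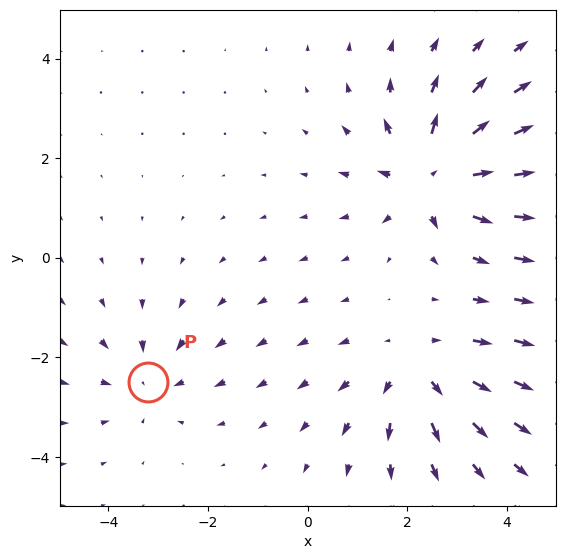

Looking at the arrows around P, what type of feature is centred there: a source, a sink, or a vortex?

sink

At P (-3.2, -2.5) the arrows converge inward. Divergence about -3, curl ≈0 — negative divergence with near-zero curl is a sink.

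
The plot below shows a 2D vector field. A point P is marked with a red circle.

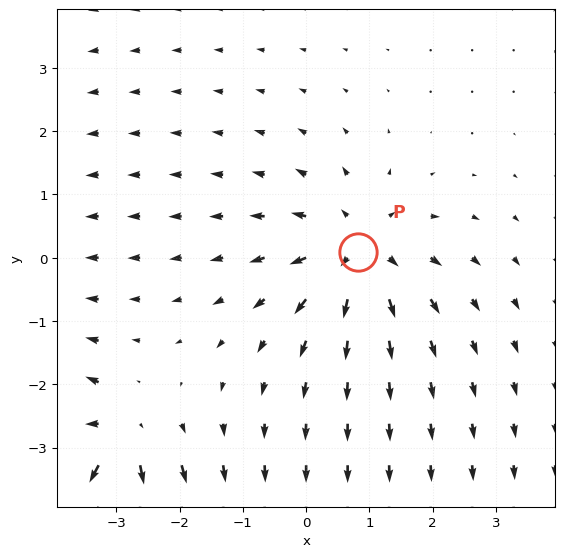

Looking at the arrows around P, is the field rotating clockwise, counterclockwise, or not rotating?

Near P at (0.8, 0.1) the arrows show no circulation. The curl there is ≈0.

not rotating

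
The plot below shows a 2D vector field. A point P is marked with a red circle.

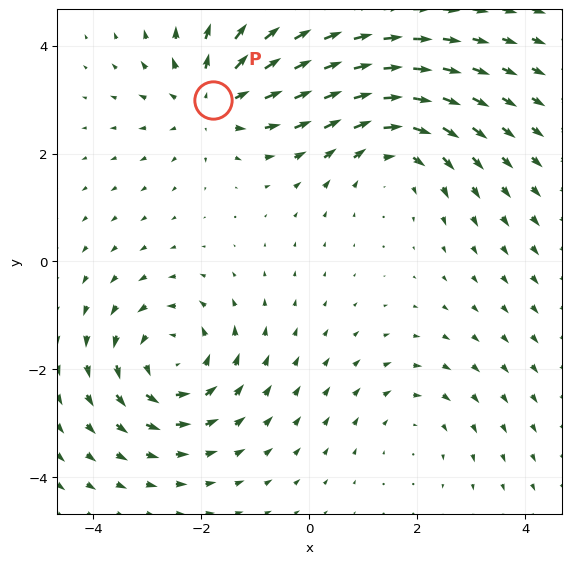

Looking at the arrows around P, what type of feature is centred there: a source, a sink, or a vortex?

At P (-1.8, 3.0) the arrows spread outward. Divergence about +4, curl ≈0 — positive divergence with near-zero curl is a source.

source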